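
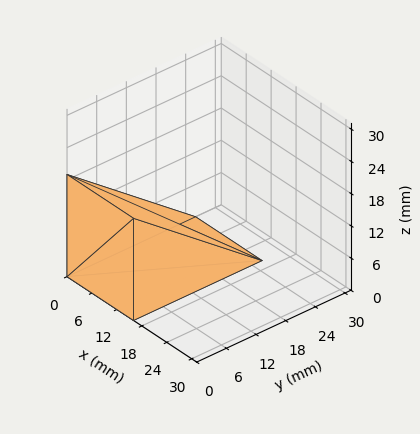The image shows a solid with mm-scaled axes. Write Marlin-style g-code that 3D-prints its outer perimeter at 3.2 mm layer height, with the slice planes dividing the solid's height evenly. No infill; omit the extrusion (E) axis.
Reading the render: the shape is a wedge (ramp): 16 × 26 mm base, rising to 19 mm along the y=0 edge and sloping linearly to z=0 at y=26 (dimensions read to the nearest mm from the axis ticks). For the g-code, the solid's height is divided into equal slices at the stated Δz and each level perimeter traced with G1 moves after a G0 lift.

; perimeter-only toolpath
G21 ; units = mm
G90 ; absolute positioning
G28 ; home
; layer 1
G0 Z3.2
G0 X0.0 Y0.0
G1 X16.0 Y0.0
G1 X16.0 Y21.7
G1 X0.0 Y21.7
G1 X0.0 Y0.0
; layer 2
G0 Z6.3
G0 X0.0 Y0.0
G1 X16.0 Y0.0
G1 X16.0 Y17.3
G1 X0.0 Y17.3
G1 X0.0 Y0.0
; layer 3
G0 Z9.5
G0 X0.0 Y0.0
G1 X16.0 Y0.0
G1 X16.0 Y13.0
G1 X0.0 Y13.0
G1 X0.0 Y0.0
; layer 4
G0 Z12.7
G0 X0.0 Y0.0
G1 X16.0 Y0.0
G1 X16.0 Y8.7
G1 X0.0 Y8.7
G1 X0.0 Y0.0
; layer 5
G0 Z15.8
G0 X0.0 Y0.0
G1 X16.0 Y0.0
G1 X16.0 Y4.3
G1 X0.0 Y4.3
G1 X0.0 Y0.0
M2 ; end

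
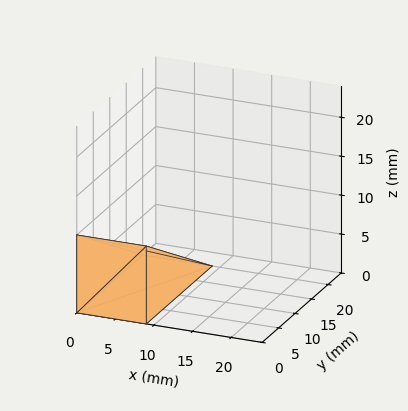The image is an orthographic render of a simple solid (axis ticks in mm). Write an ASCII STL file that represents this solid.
Reading the render: the shape is a wedge (ramp): 9 × 20 mm base, rising to 10 mm along the y=0 edge and sloping linearly to z=0 at y=20 (dimensions read to the nearest mm from the axis ticks). For the STL, each face is triangulated and given an outward normal.

solid part
  facet normal 0.0000 0.0000 -1.0000
    outer loop
      vertex 9.000 20.000 0.000
      vertex 9.000 0.000 0.000
      vertex 0.000 0.000 0.000
    endloop
  endfacet
  facet normal 0.0000 0.0000 -1.0000
    outer loop
      vertex 0.000 20.000 0.000
      vertex 9.000 20.000 0.000
      vertex 0.000 0.000 0.000
    endloop
  endfacet
  facet normal 0.0000 -1.0000 0.0000
    outer loop
      vertex 0.000 0.000 0.000
      vertex 9.000 0.000 0.000
      vertex 9.000 0.000 10.000
    endloop
  endfacet
  facet normal 0.0000 -1.0000 0.0000
    outer loop
      vertex 0.000 0.000 0.000
      vertex 9.000 0.000 10.000
      vertex 0.000 0.000 10.000
    endloop
  endfacet
  facet normal 0.0000 0.4472 0.8944
    outer loop
      vertex 0.000 0.000 10.000
      vertex 9.000 0.000 10.000
      vertex 9.000 20.000 0.000
    endloop
  endfacet
  facet normal 0.0000 0.4472 0.8944
    outer loop
      vertex 0.000 0.000 10.000
      vertex 9.000 20.000 0.000
      vertex 0.000 20.000 0.000
    endloop
  endfacet
  facet normal -1.0000 0.0000 0.0000
    outer loop
      vertex 0.000 0.000 10.000
      vertex 0.000 20.000 0.000
      vertex 0.000 0.000 0.000
    endloop
  endfacet
  facet normal 1.0000 0.0000 0.0000
    outer loop
      vertex 9.000 0.000 0.000
      vertex 9.000 20.000 0.000
      vertex 9.000 0.000 10.000
    endloop
  endfacet
endsolid part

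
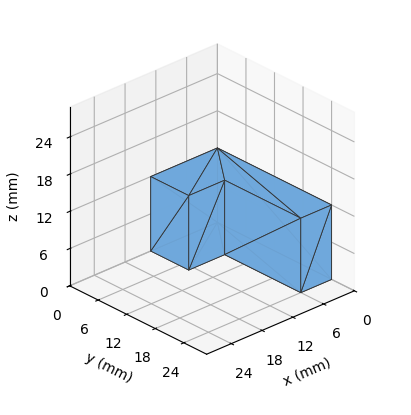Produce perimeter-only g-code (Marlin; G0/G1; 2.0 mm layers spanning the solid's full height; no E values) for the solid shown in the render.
Reading the render: the shape is an L-shaped prism: outer 13 × 24 mm, arm thicknesses ≈ 8 mm (horizontal) and 6 mm (vertical), extruded 12 mm in z (dimensions read to the nearest mm from the axis ticks). For the g-code, the solid's height is divided into equal slices at the stated Δz and each level perimeter traced with G1 moves after a G0 lift.

; perimeter-only toolpath
G21 ; units = mm
G90 ; absolute positioning
G28 ; home
; layer 1
G0 Z2.0
G0 X0.0 Y0.0
G1 X13.0 Y0.0
G1 X13.0 Y8.0
G1 X6.0 Y8.0
G1 X6.0 Y24.0
G1 X0.0 Y24.0
G1 X0.0 Y0.0
; layer 2
G0 Z4.0
G0 X0.0 Y0.0
G1 X13.0 Y0.0
G1 X13.0 Y8.0
G1 X6.0 Y8.0
G1 X6.0 Y24.0
G1 X0.0 Y24.0
G1 X0.0 Y0.0
; layer 3
G0 Z6.0
G0 X0.0 Y0.0
G1 X13.0 Y0.0
G1 X13.0 Y8.0
G1 X6.0 Y8.0
G1 X6.0 Y24.0
G1 X0.0 Y24.0
G1 X0.0 Y0.0
; layer 4
G0 Z8.0
G0 X0.0 Y0.0
G1 X13.0 Y0.0
G1 X13.0 Y8.0
G1 X6.0 Y8.0
G1 X6.0 Y24.0
G1 X0.0 Y24.0
G1 X0.0 Y0.0
; layer 5
G0 Z10.0
G0 X0.0 Y0.0
G1 X13.0 Y0.0
G1 X13.0 Y8.0
G1 X6.0 Y8.0
G1 X6.0 Y24.0
G1 X0.0 Y24.0
G1 X0.0 Y0.0
; layer 6
G0 Z12.0
G0 X0.0 Y0.0
G1 X13.0 Y0.0
G1 X13.0 Y8.0
G1 X6.0 Y8.0
G1 X6.0 Y24.0
G1 X0.0 Y24.0
G1 X0.0 Y0.0
M2 ; end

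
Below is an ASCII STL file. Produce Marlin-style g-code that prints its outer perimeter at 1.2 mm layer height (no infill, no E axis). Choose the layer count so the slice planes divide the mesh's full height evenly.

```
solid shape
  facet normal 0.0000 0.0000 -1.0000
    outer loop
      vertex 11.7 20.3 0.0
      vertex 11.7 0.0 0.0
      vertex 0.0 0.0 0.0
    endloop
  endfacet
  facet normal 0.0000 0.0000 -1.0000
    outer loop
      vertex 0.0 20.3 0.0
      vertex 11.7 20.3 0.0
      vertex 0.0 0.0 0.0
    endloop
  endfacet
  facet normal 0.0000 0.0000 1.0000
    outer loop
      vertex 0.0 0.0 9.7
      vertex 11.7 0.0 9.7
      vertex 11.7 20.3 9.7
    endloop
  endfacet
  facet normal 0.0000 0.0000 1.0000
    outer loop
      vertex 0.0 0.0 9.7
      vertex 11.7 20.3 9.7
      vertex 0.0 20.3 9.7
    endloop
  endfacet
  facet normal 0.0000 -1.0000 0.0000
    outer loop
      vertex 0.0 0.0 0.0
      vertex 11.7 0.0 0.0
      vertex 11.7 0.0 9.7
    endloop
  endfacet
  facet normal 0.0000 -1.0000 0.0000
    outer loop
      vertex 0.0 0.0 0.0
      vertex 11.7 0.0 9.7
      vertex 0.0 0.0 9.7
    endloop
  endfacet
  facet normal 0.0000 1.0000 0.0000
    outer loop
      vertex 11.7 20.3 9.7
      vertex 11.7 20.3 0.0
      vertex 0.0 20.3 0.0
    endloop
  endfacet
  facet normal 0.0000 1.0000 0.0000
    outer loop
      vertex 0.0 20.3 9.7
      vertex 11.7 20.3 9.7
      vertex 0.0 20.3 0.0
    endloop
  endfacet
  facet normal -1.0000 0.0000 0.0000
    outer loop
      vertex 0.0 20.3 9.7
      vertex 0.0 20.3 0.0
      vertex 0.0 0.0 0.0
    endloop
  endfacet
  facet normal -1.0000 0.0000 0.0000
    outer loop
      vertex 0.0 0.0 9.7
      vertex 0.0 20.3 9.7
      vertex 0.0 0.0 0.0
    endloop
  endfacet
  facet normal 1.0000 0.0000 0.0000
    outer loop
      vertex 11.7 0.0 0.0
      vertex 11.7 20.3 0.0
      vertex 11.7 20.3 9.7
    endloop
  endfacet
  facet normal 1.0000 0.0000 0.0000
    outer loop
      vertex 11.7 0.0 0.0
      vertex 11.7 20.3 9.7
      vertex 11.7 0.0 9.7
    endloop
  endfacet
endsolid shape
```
; perimeter-only toolpath
G21 ; units = mm
G90 ; absolute positioning
G28 ; home
; layer 1
G0 Z1.2
G0 X0.0 Y0.0
G1 X11.7 Y0.0
G1 X11.7 Y20.3
G1 X0.0 Y20.3
G1 X0.0 Y0.0
; layer 2
G0 Z2.4
G0 X0.0 Y0.0
G1 X11.7 Y0.0
G1 X11.7 Y20.3
G1 X0.0 Y20.3
G1 X0.0 Y0.0
; layer 3
G0 Z3.6
G0 X0.0 Y0.0
G1 X11.7 Y0.0
G1 X11.7 Y20.3
G1 X0.0 Y20.3
G1 X0.0 Y0.0
; layer 4
G0 Z4.8
G0 X0.0 Y0.0
G1 X11.7 Y0.0
G1 X11.7 Y20.3
G1 X0.0 Y20.3
G1 X0.0 Y0.0
; layer 5
G0 Z6.1
G0 X0.0 Y0.0
G1 X11.7 Y0.0
G1 X11.7 Y20.3
G1 X0.0 Y20.3
G1 X0.0 Y0.0
; layer 6
G0 Z7.3
G0 X0.0 Y0.0
G1 X11.7 Y0.0
G1 X11.7 Y20.3
G1 X0.0 Y20.3
G1 X0.0 Y0.0
; layer 7
G0 Z8.5
G0 X0.0 Y0.0
G1 X11.7 Y0.0
G1 X11.7 Y20.3
G1 X0.0 Y20.3
G1 X0.0 Y0.0
; layer 8
G0 Z9.7
G0 X0.0 Y0.0
G1 X11.7 Y0.0
G1 X11.7 Y20.3
G1 X0.0 Y20.3
G1 X0.0 Y0.0
M2 ; end

The solid is a rectangular box, roughly 11.7 × 20.3 mm footprint and 9.7 mm tall. Slicing at Δz = 1.2 mm — 8 equal slices spanning the solid's height, so layer i sits at z = i·h/8 — gives 8 non-empty perimeters. Each is a 4-segment closed polygon; G0 lifts to the layer z and rapids to the start vertex, then G1 traces the edges.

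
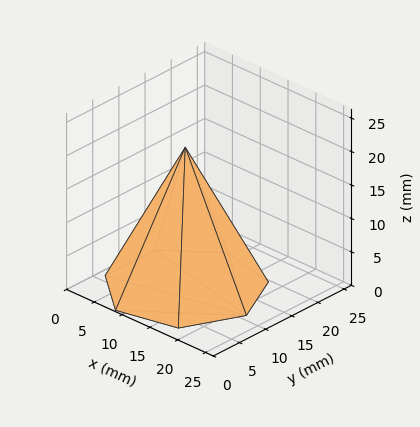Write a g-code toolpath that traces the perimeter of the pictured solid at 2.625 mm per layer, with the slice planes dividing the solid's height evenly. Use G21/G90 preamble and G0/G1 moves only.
Reading the render: the shape is a regular 7-sided pyramid, base circumscribed radius ≈ 11 mm, apex at z ≈ 21 mm (dimensions read to the nearest mm from the axis ticks). For the g-code, the solid's height is divided into equal slices at the stated Δz and each level perimeter traced with G1 moves after a G0 lift.

; perimeter-only toolpath
G21 ; units = mm
G90 ; absolute positioning
G28 ; home
; layer 1
G0 Z2.625
G0 X20.625 Y11.000
G1 X17.001 Y18.525
G1 X8.858 Y20.384
G1 X2.328 Y15.176
G1 X2.328 Y6.824
G1 X8.858 Y1.617
G1 X17.001 Y3.475
G1 X20.625 Y11.000
; layer 2
G0 Z5.250
G0 X19.250 Y11.000
G1 X16.143 Y17.450
G1 X9.164 Y19.043
G1 X3.567 Y14.580
G1 X3.567 Y7.420
G1 X9.164 Y2.957
G1 X16.143 Y4.550
G1 X19.250 Y11.000
; layer 3
G0 Z7.875
G0 X17.875 Y11.000
G1 X15.286 Y16.375
G1 X9.470 Y17.703
G1 X4.806 Y13.983
G1 X4.806 Y8.017
G1 X9.470 Y4.298
G1 X15.286 Y5.625
G1 X17.875 Y11.000
; layer 4
G0 Z10.500
G0 X16.500 Y11.000
G1 X14.429 Y15.300
G1 X9.776 Y16.362
G1 X6.045 Y13.386
G1 X6.045 Y8.614
G1 X9.776 Y5.638
G1 X14.429 Y6.700
G1 X16.500 Y11.000
; layer 5
G0 Z13.125
G0 X15.125 Y11.000
G1 X13.572 Y14.225
G1 X10.082 Y15.021
G1 X7.283 Y12.790
G1 X7.283 Y9.210
G1 X10.082 Y6.979
G1 X13.572 Y7.775
G1 X15.125 Y11.000
; layer 6
G0 Z15.750
G0 X13.750 Y11.000
G1 X12.715 Y13.150
G1 X10.388 Y13.681
G1 X8.522 Y12.193
G1 X8.522 Y9.807
G1 X10.388 Y8.319
G1 X12.715 Y8.850
G1 X13.750 Y11.000
; layer 7
G0 Z18.375
G0 X12.375 Y11.000
G1 X11.857 Y12.075
G1 X10.694 Y12.341
G1 X9.761 Y11.597
G1 X9.761 Y10.403
G1 X10.694 Y9.659
G1 X11.857 Y9.925
G1 X12.375 Y11.000
M2 ; end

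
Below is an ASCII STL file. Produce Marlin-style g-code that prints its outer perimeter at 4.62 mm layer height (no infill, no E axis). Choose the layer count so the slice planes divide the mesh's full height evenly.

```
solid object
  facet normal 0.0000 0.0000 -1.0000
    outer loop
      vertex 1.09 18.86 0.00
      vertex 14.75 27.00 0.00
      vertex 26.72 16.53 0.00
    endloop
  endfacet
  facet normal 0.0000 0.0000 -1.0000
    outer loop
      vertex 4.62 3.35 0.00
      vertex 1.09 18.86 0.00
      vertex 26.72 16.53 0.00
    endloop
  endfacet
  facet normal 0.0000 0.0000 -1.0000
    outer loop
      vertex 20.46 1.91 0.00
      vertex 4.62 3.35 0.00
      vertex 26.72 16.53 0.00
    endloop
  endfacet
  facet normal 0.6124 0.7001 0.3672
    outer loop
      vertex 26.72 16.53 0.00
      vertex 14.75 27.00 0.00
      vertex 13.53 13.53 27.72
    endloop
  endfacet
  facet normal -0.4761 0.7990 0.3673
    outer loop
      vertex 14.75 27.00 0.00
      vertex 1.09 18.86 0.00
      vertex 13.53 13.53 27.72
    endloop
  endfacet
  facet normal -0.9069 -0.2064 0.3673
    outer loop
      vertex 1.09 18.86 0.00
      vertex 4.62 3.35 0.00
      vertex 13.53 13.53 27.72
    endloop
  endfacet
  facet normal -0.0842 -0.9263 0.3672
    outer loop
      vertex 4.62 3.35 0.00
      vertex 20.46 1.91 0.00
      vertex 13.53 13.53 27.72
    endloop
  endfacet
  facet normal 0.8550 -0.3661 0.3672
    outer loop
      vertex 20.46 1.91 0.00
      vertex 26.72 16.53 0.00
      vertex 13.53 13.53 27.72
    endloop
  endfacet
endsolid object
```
; perimeter-only toolpath
G21 ; units = mm
G90 ; absolute positioning
G28 ; home
; layer 1
G0 Z4.62
G0 X24.52 Y16.03
G1 X14.55 Y24.75
G1 X3.16 Y17.97
G1 X6.11 Y5.05
G1 X19.30 Y3.85
G1 X24.52 Y16.03
; layer 2
G0 Z9.24
G0 X22.32 Y15.53
G1 X14.34 Y22.51
G1 X5.24 Y17.08
G1 X7.59 Y6.74
G1 X18.15 Y5.78
G1 X22.32 Y15.53
; layer 3
G0 Z13.86
G0 X20.12 Y15.03
G1 X14.14 Y20.27
G1 X7.31 Y16.20
G1 X9.07 Y8.44
G1 X17.00 Y7.72
G1 X20.12 Y15.03
; layer 4
G0 Z18.48
G0 X17.93 Y14.53
G1 X13.94 Y18.02
G1 X9.38 Y15.31
G1 X10.56 Y10.14
G1 X15.84 Y9.66
G1 X17.93 Y14.53
; layer 5
G0 Z23.10
G0 X15.73 Y14.03
G1 X13.73 Y15.77
G1 X11.46 Y14.42
G1 X12.04 Y11.83
G1 X14.68 Y11.59
G1 X15.73 Y14.03
M2 ; end

The solid is a regular 5-sided pyramid, base circumscribed radius ≈ 13.5 mm, apex at z ≈ 27.7 mm. Slicing at Δz = 4.62 mm — 6 equal slices spanning the solid's height, so layer i sits at z = i·h/6 — gives 5 non-empty perimeters. Each is a 5-segment closed polygon; G0 lifts to the layer z and rapids to the start vertex, then G1 traces the edges. The cross-section shrinks linearly with z (the slice at the apex is degenerate and omitted).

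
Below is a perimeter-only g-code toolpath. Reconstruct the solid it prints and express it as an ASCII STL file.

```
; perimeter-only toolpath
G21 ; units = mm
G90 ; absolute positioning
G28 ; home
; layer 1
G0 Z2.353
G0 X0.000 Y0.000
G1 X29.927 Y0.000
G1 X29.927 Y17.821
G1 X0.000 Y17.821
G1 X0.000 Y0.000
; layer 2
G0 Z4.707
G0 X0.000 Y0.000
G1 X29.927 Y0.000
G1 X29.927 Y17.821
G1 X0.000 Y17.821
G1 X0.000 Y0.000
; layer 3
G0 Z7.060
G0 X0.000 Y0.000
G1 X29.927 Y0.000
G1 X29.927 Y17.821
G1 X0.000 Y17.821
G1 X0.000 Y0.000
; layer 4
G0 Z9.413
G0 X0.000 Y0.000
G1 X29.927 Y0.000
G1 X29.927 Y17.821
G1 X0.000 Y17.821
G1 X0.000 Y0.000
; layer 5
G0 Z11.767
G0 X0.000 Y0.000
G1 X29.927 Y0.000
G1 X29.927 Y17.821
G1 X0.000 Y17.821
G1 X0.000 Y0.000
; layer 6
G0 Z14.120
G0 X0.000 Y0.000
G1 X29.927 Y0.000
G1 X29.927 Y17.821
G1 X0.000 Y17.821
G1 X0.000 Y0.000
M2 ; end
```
solid part
  facet normal 0.0000 0.0000 -1.0000
    outer loop
      vertex 29.927 17.821 0.000
      vertex 29.927 0.000 0.000
      vertex 0.000 0.000 0.000
    endloop
  endfacet
  facet normal 0.0000 0.0000 -1.0000
    outer loop
      vertex 0.000 17.821 0.000
      vertex 29.927 17.821 0.000
      vertex 0.000 0.000 0.000
    endloop
  endfacet
  facet normal 0.0000 0.0000 1.0000
    outer loop
      vertex 0.000 0.000 14.120
      vertex 29.927 0.000 14.120
      vertex 29.927 17.821 14.120
    endloop
  endfacet
  facet normal 0.0000 0.0000 1.0000
    outer loop
      vertex 0.000 0.000 14.120
      vertex 29.927 17.821 14.120
      vertex 0.000 17.821 14.120
    endloop
  endfacet
  facet normal 0.0000 -1.0000 0.0000
    outer loop
      vertex 0.000 0.000 0.000
      vertex 29.927 0.000 0.000
      vertex 29.927 0.000 14.120
    endloop
  endfacet
  facet normal 0.0000 -1.0000 0.0000
    outer loop
      vertex 0.000 0.000 0.000
      vertex 29.927 0.000 14.120
      vertex 0.000 0.000 14.120
    endloop
  endfacet
  facet normal 0.0000 1.0000 0.0000
    outer loop
      vertex 29.927 17.821 14.120
      vertex 29.927 17.821 0.000
      vertex 0.000 17.821 0.000
    endloop
  endfacet
  facet normal 0.0000 1.0000 0.0000
    outer loop
      vertex 0.000 17.821 14.120
      vertex 29.927 17.821 14.120
      vertex 0.000 17.821 0.000
    endloop
  endfacet
  facet normal -1.0000 0.0000 0.0000
    outer loop
      vertex 0.000 17.821 14.120
      vertex 0.000 17.821 0.000
      vertex 0.000 0.000 0.000
    endloop
  endfacet
  facet normal -1.0000 0.0000 0.0000
    outer loop
      vertex 0.000 0.000 14.120
      vertex 0.000 17.821 14.120
      vertex 0.000 0.000 0.000
    endloop
  endfacet
  facet normal 1.0000 0.0000 0.0000
    outer loop
      vertex 29.927 0.000 0.000
      vertex 29.927 17.821 0.000
      vertex 29.927 17.821 14.120
    endloop
  endfacet
  facet normal 1.0000 0.0000 0.0000
    outer loop
      vertex 29.927 0.000 0.000
      vertex 29.927 17.821 14.120
      vertex 29.927 0.000 14.120
    endloop
  endfacet
endsolid part

The G0 Z moves step by Δz≈2.353 mm. Every layer's G1 loop is the same polygon, so the solid is a straight extrusion of it from z=0 to z≈14.1. Closing with flat bottom and top caps and triangulating gives 12 facets — a rectangular box, roughly 29.9 × 17.8 mm footprint and 14.1 mm tall.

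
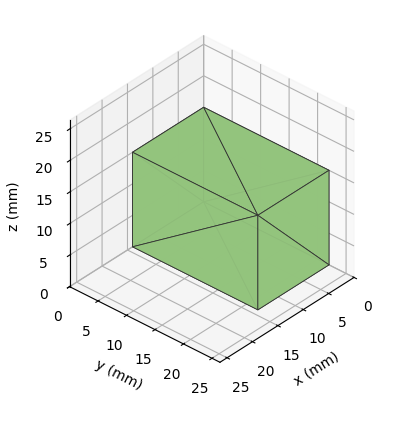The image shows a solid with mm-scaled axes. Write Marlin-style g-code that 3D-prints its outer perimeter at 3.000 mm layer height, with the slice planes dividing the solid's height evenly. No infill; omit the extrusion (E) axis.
Reading the render: the shape is a rectangular box, roughly 14 × 22 mm footprint and 15 mm tall (dimensions read to the nearest mm from the axis ticks). For the g-code, the solid's height is divided into equal slices at the stated Δz and each level perimeter traced with G1 moves after a G0 lift.

; perimeter-only toolpath
G21 ; units = mm
G90 ; absolute positioning
G28 ; home
; layer 1
G0 Z3.000
G0 X0.000 Y0.000
G1 X14.000 Y0.000
G1 X14.000 Y22.000
G1 X0.000 Y22.000
G1 X0.000 Y0.000
; layer 2
G0 Z6.000
G0 X0.000 Y0.000
G1 X14.000 Y0.000
G1 X14.000 Y22.000
G1 X0.000 Y22.000
G1 X0.000 Y0.000
; layer 3
G0 Z9.000
G0 X0.000 Y0.000
G1 X14.000 Y0.000
G1 X14.000 Y22.000
G1 X0.000 Y22.000
G1 X0.000 Y0.000
; layer 4
G0 Z12.000
G0 X0.000 Y0.000
G1 X14.000 Y0.000
G1 X14.000 Y22.000
G1 X0.000 Y22.000
G1 X0.000 Y0.000
; layer 5
G0 Z15.000
G0 X0.000 Y0.000
G1 X14.000 Y0.000
G1 X14.000 Y22.000
G1 X0.000 Y22.000
G1 X0.000 Y0.000
M2 ; end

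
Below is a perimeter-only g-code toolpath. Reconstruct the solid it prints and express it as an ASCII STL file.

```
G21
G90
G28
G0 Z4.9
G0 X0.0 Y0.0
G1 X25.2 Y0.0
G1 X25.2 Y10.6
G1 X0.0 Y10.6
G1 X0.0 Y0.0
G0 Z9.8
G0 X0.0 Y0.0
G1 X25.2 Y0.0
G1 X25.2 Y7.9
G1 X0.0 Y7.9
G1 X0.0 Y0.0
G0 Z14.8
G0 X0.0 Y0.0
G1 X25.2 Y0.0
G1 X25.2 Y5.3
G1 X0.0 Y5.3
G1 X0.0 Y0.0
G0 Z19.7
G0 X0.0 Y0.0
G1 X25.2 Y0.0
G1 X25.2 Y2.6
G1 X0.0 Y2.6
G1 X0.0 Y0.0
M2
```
solid part
  facet normal 0.0000 0.0000 -1.0000
    outer loop
      vertex 25.2 13.2 0.0
      vertex 25.2 0.0 0.0
      vertex 0.0 0.0 0.0
    endloop
  endfacet
  facet normal 0.0000 0.0000 -1.0000
    outer loop
      vertex 0.0 13.2 0.0
      vertex 25.2 13.2 0.0
      vertex 0.0 0.0 0.0
    endloop
  endfacet
  facet normal 0.0000 -1.0000 0.0000
    outer loop
      vertex 0.0 0.0 0.0
      vertex 25.2 0.0 0.0
      vertex 25.2 0.0 24.6
    endloop
  endfacet
  facet normal 0.0000 -1.0000 0.0000
    outer loop
      vertex 0.0 0.0 0.0
      vertex 25.2 0.0 24.6
      vertex 0.0 0.0 24.6
    endloop
  endfacet
  facet normal 0.0000 0.8812 0.4728
    outer loop
      vertex 0.0 0.0 24.6
      vertex 25.2 0.0 24.6
      vertex 25.2 13.2 0.0
    endloop
  endfacet
  facet normal 0.0000 0.8812 0.4728
    outer loop
      vertex 0.0 0.0 24.6
      vertex 25.2 13.2 0.0
      vertex 0.0 13.2 0.0
    endloop
  endfacet
  facet normal -1.0000 0.0000 0.0000
    outer loop
      vertex 0.0 0.0 24.6
      vertex 0.0 13.2 0.0
      vertex 0.0 0.0 0.0
    endloop
  endfacet
  facet normal 1.0000 0.0000 0.0000
    outer loop
      vertex 25.2 0.0 0.0
      vertex 25.2 13.2 0.0
      vertex 25.2 0.0 24.6
    endloop
  endfacet
endsolid part

The G0 Z moves step by Δz≈4.9 mm. The G1 loops shrink linearly with z, so the solid tapers from its base footprint up to z≈24.6. Closing with a flat bottom cap and the tapered top and triangulating gives 8 facets — a wedge (ramp): 25.2 × 13.2 mm base, rising to 24.6 mm along the y=0 edge and sloping linearly to z=0 at y=13.2.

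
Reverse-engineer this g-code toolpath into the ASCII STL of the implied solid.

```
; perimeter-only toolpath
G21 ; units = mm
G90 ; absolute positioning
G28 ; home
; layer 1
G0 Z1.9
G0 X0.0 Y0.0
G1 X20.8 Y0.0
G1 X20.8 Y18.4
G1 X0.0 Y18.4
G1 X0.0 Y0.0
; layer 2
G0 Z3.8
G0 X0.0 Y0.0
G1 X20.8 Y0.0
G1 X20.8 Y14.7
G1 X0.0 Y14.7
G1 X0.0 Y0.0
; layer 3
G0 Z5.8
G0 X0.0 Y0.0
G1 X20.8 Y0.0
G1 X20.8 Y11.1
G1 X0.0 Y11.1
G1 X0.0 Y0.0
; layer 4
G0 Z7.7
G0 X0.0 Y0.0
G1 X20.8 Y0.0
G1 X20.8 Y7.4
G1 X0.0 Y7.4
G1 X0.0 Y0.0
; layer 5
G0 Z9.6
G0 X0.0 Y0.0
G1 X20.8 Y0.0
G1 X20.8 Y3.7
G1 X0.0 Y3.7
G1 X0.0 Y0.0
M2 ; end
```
solid part
  facet normal 0.0000 0.0000 -1.0000
    outer loop
      vertex 20.8 22.1 0.0
      vertex 20.8 0.0 0.0
      vertex 0.0 0.0 0.0
    endloop
  endfacet
  facet normal 0.0000 0.0000 -1.0000
    outer loop
      vertex 0.0 22.1 0.0
      vertex 20.8 22.1 0.0
      vertex 0.0 0.0 0.0
    endloop
  endfacet
  facet normal 0.0000 -1.0000 0.0000
    outer loop
      vertex 0.0 0.0 0.0
      vertex 20.8 0.0 0.0
      vertex 20.8 0.0 11.5
    endloop
  endfacet
  facet normal 0.0000 -1.0000 0.0000
    outer loop
      vertex 0.0 0.0 0.0
      vertex 20.8 0.0 11.5
      vertex 0.0 0.0 11.5
    endloop
  endfacet
  facet normal 0.0000 0.4616 0.8871
    outer loop
      vertex 0.0 0.0 11.5
      vertex 20.8 0.0 11.5
      vertex 20.8 22.1 0.0
    endloop
  endfacet
  facet normal 0.0000 0.4616 0.8871
    outer loop
      vertex 0.0 0.0 11.5
      vertex 20.8 22.1 0.0
      vertex 0.0 22.1 0.0
    endloop
  endfacet
  facet normal -1.0000 0.0000 0.0000
    outer loop
      vertex 0.0 0.0 11.5
      vertex 0.0 22.1 0.0
      vertex 0.0 0.0 0.0
    endloop
  endfacet
  facet normal 1.0000 0.0000 0.0000
    outer loop
      vertex 20.8 0.0 0.0
      vertex 20.8 22.1 0.0
      vertex 20.8 0.0 11.5
    endloop
  endfacet
endsolid part

The G0 Z moves step by Δz≈1.9 mm. The G1 loops shrink linearly with z, so the solid tapers from its base footprint up to z≈11.5. Closing with a flat bottom cap and the tapered top and triangulating gives 8 facets — a wedge (ramp): 20.8 × 22.1 mm base, rising to 11.5 mm along the y=0 edge and sloping linearly to z=0 at y=22.1.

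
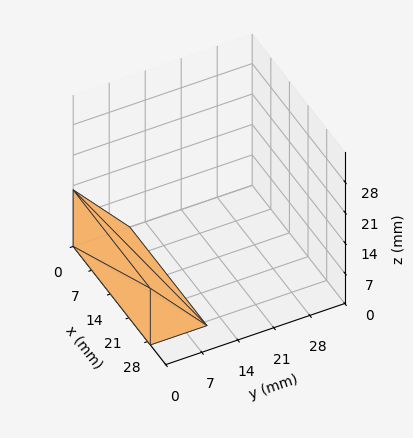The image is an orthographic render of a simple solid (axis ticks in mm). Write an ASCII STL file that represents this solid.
Reading the render: the shape is a wedge (ramp): 29 × 11 mm base, rising to 13 mm along the y=0 edge and sloping linearly to z=0 at y=11 (dimensions read to the nearest mm from the axis ticks). For the STL, each face is triangulated and given an outward normal.

solid part
  facet normal 0.0000 0.0000 -1.0000
    outer loop
      vertex 29.00 11.00 0.00
      vertex 29.00 0.00 0.00
      vertex 0.00 0.00 0.00
    endloop
  endfacet
  facet normal 0.0000 0.0000 -1.0000
    outer loop
      vertex 0.00 11.00 0.00
      vertex 29.00 11.00 0.00
      vertex 0.00 0.00 0.00
    endloop
  endfacet
  facet normal 0.0000 -1.0000 0.0000
    outer loop
      vertex 0.00 0.00 0.00
      vertex 29.00 0.00 0.00
      vertex 29.00 0.00 13.00
    endloop
  endfacet
  facet normal 0.0000 -1.0000 0.0000
    outer loop
      vertex 0.00 0.00 0.00
      vertex 29.00 0.00 13.00
      vertex 0.00 0.00 13.00
    endloop
  endfacet
  facet normal 0.0000 0.7634 0.6459
    outer loop
      vertex 0.00 0.00 13.00
      vertex 29.00 0.00 13.00
      vertex 29.00 11.00 0.00
    endloop
  endfacet
  facet normal 0.0000 0.7634 0.6459
    outer loop
      vertex 0.00 0.00 13.00
      vertex 29.00 11.00 0.00
      vertex 0.00 11.00 0.00
    endloop
  endfacet
  facet normal -1.0000 0.0000 0.0000
    outer loop
      vertex 0.00 0.00 13.00
      vertex 0.00 11.00 0.00
      vertex 0.00 0.00 0.00
    endloop
  endfacet
  facet normal 1.0000 0.0000 0.0000
    outer loop
      vertex 29.00 0.00 0.00
      vertex 29.00 11.00 0.00
      vertex 29.00 0.00 13.00
    endloop
  endfacet
endsolid part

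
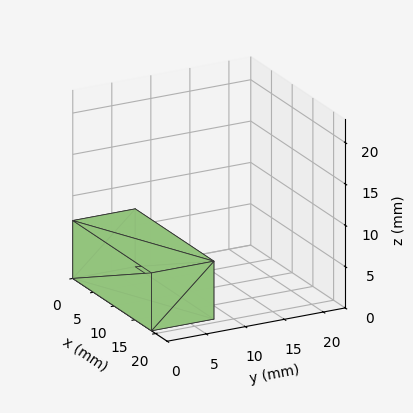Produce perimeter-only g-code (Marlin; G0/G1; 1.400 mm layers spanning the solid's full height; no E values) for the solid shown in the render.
Reading the render: the shape is a rectangular box, roughly 19 × 8 mm footprint and 7 mm tall (dimensions read to the nearest mm from the axis ticks). For the g-code, the solid's height is divided into equal slices at the stated Δz and each level perimeter traced with G1 moves after a G0 lift.

; perimeter-only toolpath
G21 ; units = mm
G90 ; absolute positioning
G28 ; home
; layer 1
G0 Z1.400
G0 X0.000 Y0.000
G1 X19.000 Y0.000
G1 X19.000 Y8.000
G1 X0.000 Y8.000
G1 X0.000 Y0.000
; layer 2
G0 Z2.800
G0 X0.000 Y0.000
G1 X19.000 Y0.000
G1 X19.000 Y8.000
G1 X0.000 Y8.000
G1 X0.000 Y0.000
; layer 3
G0 Z4.200
G0 X0.000 Y0.000
G1 X19.000 Y0.000
G1 X19.000 Y8.000
G1 X0.000 Y8.000
G1 X0.000 Y0.000
; layer 4
G0 Z5.600
G0 X0.000 Y0.000
G1 X19.000 Y0.000
G1 X19.000 Y8.000
G1 X0.000 Y8.000
G1 X0.000 Y0.000
; layer 5
G0 Z7.000
G0 X0.000 Y0.000
G1 X19.000 Y0.000
G1 X19.000 Y8.000
G1 X0.000 Y8.000
G1 X0.000 Y0.000
M2 ; end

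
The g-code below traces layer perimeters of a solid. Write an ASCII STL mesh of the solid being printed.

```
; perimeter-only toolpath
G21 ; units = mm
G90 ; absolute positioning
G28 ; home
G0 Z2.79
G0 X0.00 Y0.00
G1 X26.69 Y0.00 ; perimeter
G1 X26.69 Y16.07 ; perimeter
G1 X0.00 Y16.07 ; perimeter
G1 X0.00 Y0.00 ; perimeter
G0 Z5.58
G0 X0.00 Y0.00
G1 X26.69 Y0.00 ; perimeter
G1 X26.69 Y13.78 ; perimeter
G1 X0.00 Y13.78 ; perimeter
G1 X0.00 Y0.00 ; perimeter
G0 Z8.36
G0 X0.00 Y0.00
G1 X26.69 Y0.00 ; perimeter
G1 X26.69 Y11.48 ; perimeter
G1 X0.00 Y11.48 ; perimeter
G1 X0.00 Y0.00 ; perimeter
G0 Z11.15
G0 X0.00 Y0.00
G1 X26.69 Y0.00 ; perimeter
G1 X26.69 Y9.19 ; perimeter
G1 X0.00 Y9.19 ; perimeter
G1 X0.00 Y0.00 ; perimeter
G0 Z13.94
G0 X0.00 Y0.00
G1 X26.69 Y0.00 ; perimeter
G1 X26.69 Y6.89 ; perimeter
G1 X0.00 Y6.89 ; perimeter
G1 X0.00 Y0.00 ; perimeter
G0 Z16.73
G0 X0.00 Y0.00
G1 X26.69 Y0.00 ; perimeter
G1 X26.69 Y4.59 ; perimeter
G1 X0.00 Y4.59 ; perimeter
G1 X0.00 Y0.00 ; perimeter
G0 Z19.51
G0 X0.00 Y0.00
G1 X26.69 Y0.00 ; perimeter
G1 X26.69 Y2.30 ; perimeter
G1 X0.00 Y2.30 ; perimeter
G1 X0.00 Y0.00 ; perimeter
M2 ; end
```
solid part
  facet normal 0.0000 0.0000 -1.0000
    outer loop
      vertex 26.69 18.37 0.00
      vertex 26.69 0.00 0.00
      vertex 0.00 0.00 0.00
    endloop
  endfacet
  facet normal 0.0000 0.0000 -1.0000
    outer loop
      vertex 0.00 18.37 0.00
      vertex 26.69 18.37 0.00
      vertex 0.00 0.00 0.00
    endloop
  endfacet
  facet normal 0.0000 -1.0000 0.0000
    outer loop
      vertex 0.00 0.00 0.00
      vertex 26.69 0.00 0.00
      vertex 26.69 0.00 22.30
    endloop
  endfacet
  facet normal 0.0000 -1.0000 0.0000
    outer loop
      vertex 0.00 0.00 0.00
      vertex 26.69 0.00 22.30
      vertex 0.00 0.00 22.30
    endloop
  endfacet
  facet normal 0.0000 0.7718 0.6358
    outer loop
      vertex 0.00 0.00 22.30
      vertex 26.69 0.00 22.30
      vertex 26.69 18.37 0.00
    endloop
  endfacet
  facet normal 0.0000 0.7718 0.6358
    outer loop
      vertex 0.00 0.00 22.30
      vertex 26.69 18.37 0.00
      vertex 0.00 18.37 0.00
    endloop
  endfacet
  facet normal -1.0000 0.0000 0.0000
    outer loop
      vertex 0.00 0.00 22.30
      vertex 0.00 18.37 0.00
      vertex 0.00 0.00 0.00
    endloop
  endfacet
  facet normal 1.0000 0.0000 0.0000
    outer loop
      vertex 26.69 0.00 0.00
      vertex 26.69 18.37 0.00
      vertex 26.69 0.00 22.30
    endloop
  endfacet
endsolid part

The G0 Z moves step by Δz≈2.79 mm. The G1 loops shrink linearly with z, so the solid tapers from its base footprint up to z≈22.3. Closing with a flat bottom cap and the tapered top and triangulating gives 8 facets — a wedge (ramp): 26.7 × 18.4 mm base, rising to 22.3 mm along the y=0 edge and sloping linearly to z=0 at y=18.4.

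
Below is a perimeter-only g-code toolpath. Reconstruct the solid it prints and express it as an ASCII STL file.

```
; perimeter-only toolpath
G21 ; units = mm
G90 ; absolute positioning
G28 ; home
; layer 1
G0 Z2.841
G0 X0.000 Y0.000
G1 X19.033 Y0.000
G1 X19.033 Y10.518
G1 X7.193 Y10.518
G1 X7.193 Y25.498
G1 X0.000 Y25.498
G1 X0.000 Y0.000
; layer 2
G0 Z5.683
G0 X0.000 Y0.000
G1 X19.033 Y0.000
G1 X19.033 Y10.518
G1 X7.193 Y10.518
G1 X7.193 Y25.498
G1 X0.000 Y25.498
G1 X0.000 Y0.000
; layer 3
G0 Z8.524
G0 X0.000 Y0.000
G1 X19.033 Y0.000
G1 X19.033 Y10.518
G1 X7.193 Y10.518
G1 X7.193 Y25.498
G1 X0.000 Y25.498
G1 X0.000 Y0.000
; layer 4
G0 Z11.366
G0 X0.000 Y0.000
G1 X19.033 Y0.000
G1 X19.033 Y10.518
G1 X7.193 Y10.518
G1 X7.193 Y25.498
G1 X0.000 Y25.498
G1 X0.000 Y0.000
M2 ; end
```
solid part
  facet normal 0.0000 0.0000 -1.0000
    outer loop
      vertex 19.033 10.518 0.000
      vertex 19.033 0.000 0.000
      vertex 0.000 0.000 0.000
    endloop
  endfacet
  facet normal 0.0000 0.0000 -1.0000
    outer loop
      vertex 7.193 10.518 0.000
      vertex 19.033 10.518 0.000
      vertex 0.000 0.000 0.000
    endloop
  endfacet
  facet normal 0.0000 0.0000 -1.0000
    outer loop
      vertex 7.193 25.498 0.000
      vertex 7.193 10.518 0.000
      vertex 0.000 0.000 0.000
    endloop
  endfacet
  facet normal 0.0000 0.0000 -1.0000
    outer loop
      vertex 0.000 25.498 0.000
      vertex 7.193 25.498 0.000
      vertex 0.000 0.000 0.000
    endloop
  endfacet
  facet normal 0.0000 0.0000 1.0000
    outer loop
      vertex 0.000 0.000 11.366
      vertex 19.033 0.000 11.366
      vertex 19.033 10.518 11.366
    endloop
  endfacet
  facet normal 0.0000 0.0000 1.0000
    outer loop
      vertex 0.000 0.000 11.366
      vertex 19.033 10.518 11.366
      vertex 7.193 10.518 11.366
    endloop
  endfacet
  facet normal 0.0000 0.0000 1.0000
    outer loop
      vertex 0.000 0.000 11.366
      vertex 7.193 10.518 11.366
      vertex 7.193 25.498 11.366
    endloop
  endfacet
  facet normal 0.0000 0.0000 1.0000
    outer loop
      vertex 0.000 0.000 11.366
      vertex 7.193 25.498 11.366
      vertex 0.000 25.498 11.366
    endloop
  endfacet
  facet normal 0.0000 -1.0000 0.0000
    outer loop
      vertex 0.000 0.000 0.000
      vertex 19.033 0.000 0.000
      vertex 19.033 0.000 11.366
    endloop
  endfacet
  facet normal 0.0000 -1.0000 0.0000
    outer loop
      vertex 0.000 0.000 0.000
      vertex 19.033 0.000 11.366
      vertex 0.000 0.000 11.366
    endloop
  endfacet
  facet normal 1.0000 0.0000 0.0000
    outer loop
      vertex 19.033 0.000 0.000
      vertex 19.033 10.518 0.000
      vertex 19.033 10.518 11.366
    endloop
  endfacet
  facet normal 1.0000 0.0000 0.0000
    outer loop
      vertex 19.033 0.000 0.000
      vertex 19.033 10.518 11.366
      vertex 19.033 0.000 11.366
    endloop
  endfacet
  facet normal 0.0000 1.0000 0.0000
    outer loop
      vertex 19.033 10.518 0.000
      vertex 7.193 10.518 0.000
      vertex 7.193 10.518 11.366
    endloop
  endfacet
  facet normal 0.0000 1.0000 0.0000
    outer loop
      vertex 19.033 10.518 0.000
      vertex 7.193 10.518 11.366
      vertex 19.033 10.518 11.366
    endloop
  endfacet
  facet normal 1.0000 0.0000 0.0000
    outer loop
      vertex 7.193 10.518 0.000
      vertex 7.193 25.498 0.000
      vertex 7.193 25.498 11.366
    endloop
  endfacet
  facet normal 1.0000 0.0000 0.0000
    outer loop
      vertex 7.193 10.518 0.000
      vertex 7.193 25.498 11.366
      vertex 7.193 10.518 11.366
    endloop
  endfacet
  facet normal 0.0000 1.0000 0.0000
    outer loop
      vertex 7.193 25.498 0.000
      vertex 0.000 25.498 0.000
      vertex 0.000 25.498 11.366
    endloop
  endfacet
  facet normal 0.0000 1.0000 0.0000
    outer loop
      vertex 7.193 25.498 0.000
      vertex 0.000 25.498 11.366
      vertex 7.193 25.498 11.366
    endloop
  endfacet
  facet normal -1.0000 0.0000 0.0000
    outer loop
      vertex 0.000 25.498 0.000
      vertex 0.000 0.000 0.000
      vertex 0.000 0.000 11.366
    endloop
  endfacet
  facet normal -1.0000 0.0000 0.0000
    outer loop
      vertex 0.000 25.498 0.000
      vertex 0.000 0.000 11.366
      vertex 0.000 25.498 11.366
    endloop
  endfacet
endsolid part

The G0 Z moves step by Δz≈2.841 mm. Every layer's G1 loop is the same polygon, so the solid is a straight extrusion of it from z=0 to z≈11.4. Closing with flat bottom and top caps and triangulating gives 20 facets — an L-shaped prism: outer 19 × 25.5 mm, arm thicknesses ≈ 10.5 mm (horizontal) and 7.19 mm (vertical), extruded 11.4 mm in z.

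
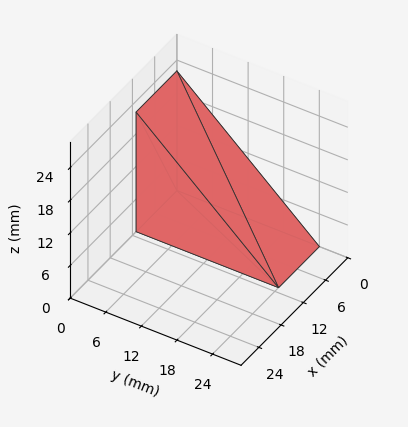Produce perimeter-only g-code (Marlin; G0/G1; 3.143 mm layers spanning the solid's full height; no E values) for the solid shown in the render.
Reading the render: the shape is a wedge (ramp): 11 × 24 mm base, rising to 22 mm along the y=0 edge and sloping linearly to z=0 at y=24 (dimensions read to the nearest mm from the axis ticks). For the g-code, the solid's height is divided into equal slices at the stated Δz and each level perimeter traced with G1 moves after a G0 lift.

; perimeter-only toolpath
G21 ; units = mm
G90 ; absolute positioning
G28 ; home
; layer 1
G0 Z3.143
G0 X0.000 Y0.000
G1 X11.000 Y0.000
G1 X11.000 Y20.571
G1 X0.000 Y20.571
G1 X0.000 Y0.000
; layer 2
G0 Z6.286
G0 X0.000 Y0.000
G1 X11.000 Y0.000
G1 X11.000 Y17.143
G1 X0.000 Y17.143
G1 X0.000 Y0.000
; layer 3
G0 Z9.429
G0 X0.000 Y0.000
G1 X11.000 Y0.000
G1 X11.000 Y13.714
G1 X0.000 Y13.714
G1 X0.000 Y0.000
; layer 4
G0 Z12.571
G0 X0.000 Y0.000
G1 X11.000 Y0.000
G1 X11.000 Y10.286
G1 X0.000 Y10.286
G1 X0.000 Y0.000
; layer 5
G0 Z15.714
G0 X0.000 Y0.000
G1 X11.000 Y0.000
G1 X11.000 Y6.857
G1 X0.000 Y6.857
G1 X0.000 Y0.000
; layer 6
G0 Z18.857
G0 X0.000 Y0.000
G1 X11.000 Y0.000
G1 X11.000 Y3.429
G1 X0.000 Y3.429
G1 X0.000 Y0.000
M2 ; end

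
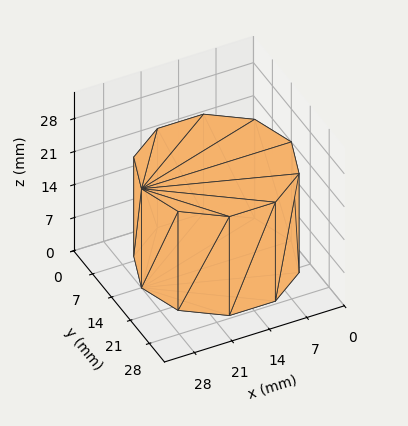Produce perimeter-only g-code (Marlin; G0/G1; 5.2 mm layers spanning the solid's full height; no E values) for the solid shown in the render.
Reading the render: the shape is a regular 10-sided prism (a cylinder approximated with 10 flat sides), circumscribed radius ≈ 14 mm, height ≈ 21 mm (dimensions read to the nearest mm from the axis ticks). For the g-code, the solid's height is divided into equal slices at the stated Δz and each level perimeter traced with G1 moves after a G0 lift.

; perimeter-only toolpath
G21 ; units = mm
G90 ; absolute positioning
G28 ; home
; layer 1
G0 Z5.2
G0 X28.0 Y14.0
G1 X25.3 Y22.2
G1 X18.3 Y27.3
G1 X9.7 Y27.3
G1 X2.7 Y22.2
G1 X0.0 Y14.0
G1 X2.7 Y5.8
G1 X9.7 Y0.7
G1 X18.3 Y0.7
G1 X25.3 Y5.8
G1 X28.0 Y14.0
; layer 2
G0 Z10.5
G0 X28.0 Y14.0
G1 X25.3 Y22.2
G1 X18.3 Y27.3
G1 X9.7 Y27.3
G1 X2.7 Y22.2
G1 X0.0 Y14.0
G1 X2.7 Y5.8
G1 X9.7 Y0.7
G1 X18.3 Y0.7
G1 X25.3 Y5.8
G1 X28.0 Y14.0
; layer 3
G0 Z15.8
G0 X28.0 Y14.0
G1 X25.3 Y22.2
G1 X18.3 Y27.3
G1 X9.7 Y27.3
G1 X2.7 Y22.2
G1 X0.0 Y14.0
G1 X2.7 Y5.8
G1 X9.7 Y0.7
G1 X18.3 Y0.7
G1 X25.3 Y5.8
G1 X28.0 Y14.0
; layer 4
G0 Z21.0
G0 X28.0 Y14.0
G1 X25.3 Y22.2
G1 X18.3 Y27.3
G1 X9.7 Y27.3
G1 X2.7 Y22.2
G1 X0.0 Y14.0
G1 X2.7 Y5.8
G1 X9.7 Y0.7
G1 X18.3 Y0.7
G1 X25.3 Y5.8
G1 X28.0 Y14.0
M2 ; end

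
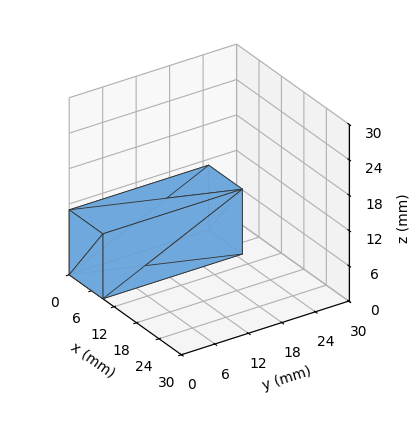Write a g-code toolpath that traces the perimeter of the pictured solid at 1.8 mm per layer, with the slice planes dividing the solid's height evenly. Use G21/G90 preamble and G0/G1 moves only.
Reading the render: the shape is a rectangular box, roughly 9 × 25 mm footprint and 11 mm tall (dimensions read to the nearest mm from the axis ticks). For the g-code, the solid's height is divided into equal slices at the stated Δz and each level perimeter traced with G1 moves after a G0 lift.

; perimeter-only toolpath
G21 ; units = mm
G90 ; absolute positioning
G28 ; home
; layer 1
G0 Z1.8
G0 X0.0 Y0.0
G1 X9.0 Y0.0
G1 X9.0 Y25.0
G1 X0.0 Y25.0
G1 X0.0 Y0.0
; layer 2
G0 Z3.7
G0 X0.0 Y0.0
G1 X9.0 Y0.0
G1 X9.0 Y25.0
G1 X0.0 Y25.0
G1 X0.0 Y0.0
; layer 3
G0 Z5.5
G0 X0.0 Y0.0
G1 X9.0 Y0.0
G1 X9.0 Y25.0
G1 X0.0 Y25.0
G1 X0.0 Y0.0
; layer 4
G0 Z7.3
G0 X0.0 Y0.0
G1 X9.0 Y0.0
G1 X9.0 Y25.0
G1 X0.0 Y25.0
G1 X0.0 Y0.0
; layer 5
G0 Z9.2
G0 X0.0 Y0.0
G1 X9.0 Y0.0
G1 X9.0 Y25.0
G1 X0.0 Y25.0
G1 X0.0 Y0.0
; layer 6
G0 Z11.0
G0 X0.0 Y0.0
G1 X9.0 Y0.0
G1 X9.0 Y25.0
G1 X0.0 Y25.0
G1 X0.0 Y0.0
M2 ; end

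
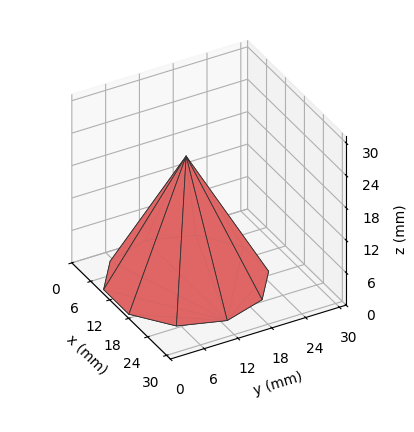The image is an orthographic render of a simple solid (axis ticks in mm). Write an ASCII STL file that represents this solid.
Reading the render: the shape is a regular 10-sided pyramid, base circumscribed radius ≈ 13 mm, apex at z ≈ 23 mm (dimensions read to the nearest mm from the axis ticks). For the STL, each face is triangulated and given an outward normal.

solid part
  facet normal 0.0000 0.0000 -1.0000
    outer loop
      vertex 17.0 25.4 0.0
      vertex 23.5 20.6 0.0
      vertex 26.0 13.0 0.0
    endloop
  endfacet
  facet normal 0.0000 0.0000 -1.0000
    outer loop
      vertex 9.0 25.4 0.0
      vertex 17.0 25.4 0.0
      vertex 26.0 13.0 0.0
    endloop
  endfacet
  facet normal 0.0000 0.0000 -1.0000
    outer loop
      vertex 2.5 20.6 0.0
      vertex 9.0 25.4 0.0
      vertex 26.0 13.0 0.0
    endloop
  endfacet
  facet normal 0.0000 0.0000 -1.0000
    outer loop
      vertex 0.0 13.0 0.0
      vertex 2.5 20.6 0.0
      vertex 26.0 13.0 0.0
    endloop
  endfacet
  facet normal 0.0000 0.0000 -1.0000
    outer loop
      vertex 2.5 5.4 0.0
      vertex 0.0 13.0 0.0
      vertex 26.0 13.0 0.0
    endloop
  endfacet
  facet normal 0.0000 0.0000 -1.0000
    outer loop
      vertex 9.0 0.6 0.0
      vertex 2.5 5.4 0.0
      vertex 26.0 13.0 0.0
    endloop
  endfacet
  facet normal 0.0000 0.0000 -1.0000
    outer loop
      vertex 17.0 0.6 0.0
      vertex 9.0 0.6 0.0
      vertex 26.0 13.0 0.0
    endloop
  endfacet
  facet normal 0.0000 0.0000 -1.0000
    outer loop
      vertex 23.5 5.4 0.0
      vertex 17.0 0.6 0.0
      vertex 26.0 13.0 0.0
    endloop
  endfacet
  facet normal 0.8369 0.2753 0.4730
    outer loop
      vertex 26.0 13.0 0.0
      vertex 23.5 20.6 0.0
      vertex 13.0 13.0 23.0
    endloop
  endfacet
  facet normal 0.5234 0.7087 0.4731
    outer loop
      vertex 23.5 20.6 0.0
      vertex 17.0 25.4 0.0
      vertex 13.0 13.0 23.0
    endloop
  endfacet
  facet normal 0.0000 0.8802 0.4746
    outer loop
      vertex 17.0 25.4 0.0
      vertex 9.0 25.4 0.0
      vertex 13.0 13.0 23.0
    endloop
  endfacet
  facet normal -0.5234 0.7087 0.4731
    outer loop
      vertex 9.0 25.4 0.0
      vertex 2.5 20.6 0.0
      vertex 13.0 13.0 23.0
    endloop
  endfacet
  facet normal -0.8369 0.2753 0.4730
    outer loop
      vertex 2.5 20.6 0.0
      vertex 0.0 13.0 0.0
      vertex 13.0 13.0 23.0
    endloop
  endfacet
  facet normal -0.8369 -0.2753 0.4730
    outer loop
      vertex 0.0 13.0 0.0
      vertex 2.5 5.4 0.0
      vertex 13.0 13.0 23.0
    endloop
  endfacet
  facet normal -0.5234 -0.7087 0.4731
    outer loop
      vertex 2.5 5.4 0.0
      vertex 9.0 0.6 0.0
      vertex 13.0 13.0 23.0
    endloop
  endfacet
  facet normal 0.0000 -0.8802 0.4746
    outer loop
      vertex 9.0 0.6 0.0
      vertex 17.0 0.6 0.0
      vertex 13.0 13.0 23.0
    endloop
  endfacet
  facet normal 0.5234 -0.7087 0.4731
    outer loop
      vertex 17.0 0.6 0.0
      vertex 23.5 5.4 0.0
      vertex 13.0 13.0 23.0
    endloop
  endfacet
  facet normal 0.8369 -0.2753 0.4730
    outer loop
      vertex 23.5 5.4 0.0
      vertex 26.0 13.0 0.0
      vertex 13.0 13.0 23.0
    endloop
  endfacet
endsolid part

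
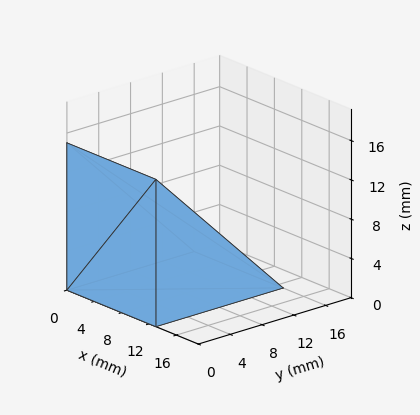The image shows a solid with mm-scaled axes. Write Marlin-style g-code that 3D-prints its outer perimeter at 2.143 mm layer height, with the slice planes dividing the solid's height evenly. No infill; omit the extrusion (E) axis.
Reading the render: the shape is a wedge (ramp): 13 × 16 mm base, rising to 15 mm along the y=0 edge and sloping linearly to z=0 at y=16 (dimensions read to the nearest mm from the axis ticks). For the g-code, the solid's height is divided into equal slices at the stated Δz and each level perimeter traced with G1 moves after a G0 lift.

; perimeter-only toolpath
G21 ; units = mm
G90 ; absolute positioning
G28 ; home
; layer 1
G0 Z2.143
G0 X0.000 Y0.000
G1 X13.000 Y0.000
G1 X13.000 Y13.714
G1 X0.000 Y13.714
G1 X0.000 Y0.000
; layer 2
G0 Z4.286
G0 X0.000 Y0.000
G1 X13.000 Y0.000
G1 X13.000 Y11.429
G1 X0.000 Y11.429
G1 X0.000 Y0.000
; layer 3
G0 Z6.429
G0 X0.000 Y0.000
G1 X13.000 Y0.000
G1 X13.000 Y9.143
G1 X0.000 Y9.143
G1 X0.000 Y0.000
; layer 4
G0 Z8.571
G0 X0.000 Y0.000
G1 X13.000 Y0.000
G1 X13.000 Y6.857
G1 X0.000 Y6.857
G1 X0.000 Y0.000
; layer 5
G0 Z10.714
G0 X0.000 Y0.000
G1 X13.000 Y0.000
G1 X13.000 Y4.571
G1 X0.000 Y4.571
G1 X0.000 Y0.000
; layer 6
G0 Z12.857
G0 X0.000 Y0.000
G1 X13.000 Y0.000
G1 X13.000 Y2.286
G1 X0.000 Y2.286
G1 X0.000 Y0.000
M2 ; end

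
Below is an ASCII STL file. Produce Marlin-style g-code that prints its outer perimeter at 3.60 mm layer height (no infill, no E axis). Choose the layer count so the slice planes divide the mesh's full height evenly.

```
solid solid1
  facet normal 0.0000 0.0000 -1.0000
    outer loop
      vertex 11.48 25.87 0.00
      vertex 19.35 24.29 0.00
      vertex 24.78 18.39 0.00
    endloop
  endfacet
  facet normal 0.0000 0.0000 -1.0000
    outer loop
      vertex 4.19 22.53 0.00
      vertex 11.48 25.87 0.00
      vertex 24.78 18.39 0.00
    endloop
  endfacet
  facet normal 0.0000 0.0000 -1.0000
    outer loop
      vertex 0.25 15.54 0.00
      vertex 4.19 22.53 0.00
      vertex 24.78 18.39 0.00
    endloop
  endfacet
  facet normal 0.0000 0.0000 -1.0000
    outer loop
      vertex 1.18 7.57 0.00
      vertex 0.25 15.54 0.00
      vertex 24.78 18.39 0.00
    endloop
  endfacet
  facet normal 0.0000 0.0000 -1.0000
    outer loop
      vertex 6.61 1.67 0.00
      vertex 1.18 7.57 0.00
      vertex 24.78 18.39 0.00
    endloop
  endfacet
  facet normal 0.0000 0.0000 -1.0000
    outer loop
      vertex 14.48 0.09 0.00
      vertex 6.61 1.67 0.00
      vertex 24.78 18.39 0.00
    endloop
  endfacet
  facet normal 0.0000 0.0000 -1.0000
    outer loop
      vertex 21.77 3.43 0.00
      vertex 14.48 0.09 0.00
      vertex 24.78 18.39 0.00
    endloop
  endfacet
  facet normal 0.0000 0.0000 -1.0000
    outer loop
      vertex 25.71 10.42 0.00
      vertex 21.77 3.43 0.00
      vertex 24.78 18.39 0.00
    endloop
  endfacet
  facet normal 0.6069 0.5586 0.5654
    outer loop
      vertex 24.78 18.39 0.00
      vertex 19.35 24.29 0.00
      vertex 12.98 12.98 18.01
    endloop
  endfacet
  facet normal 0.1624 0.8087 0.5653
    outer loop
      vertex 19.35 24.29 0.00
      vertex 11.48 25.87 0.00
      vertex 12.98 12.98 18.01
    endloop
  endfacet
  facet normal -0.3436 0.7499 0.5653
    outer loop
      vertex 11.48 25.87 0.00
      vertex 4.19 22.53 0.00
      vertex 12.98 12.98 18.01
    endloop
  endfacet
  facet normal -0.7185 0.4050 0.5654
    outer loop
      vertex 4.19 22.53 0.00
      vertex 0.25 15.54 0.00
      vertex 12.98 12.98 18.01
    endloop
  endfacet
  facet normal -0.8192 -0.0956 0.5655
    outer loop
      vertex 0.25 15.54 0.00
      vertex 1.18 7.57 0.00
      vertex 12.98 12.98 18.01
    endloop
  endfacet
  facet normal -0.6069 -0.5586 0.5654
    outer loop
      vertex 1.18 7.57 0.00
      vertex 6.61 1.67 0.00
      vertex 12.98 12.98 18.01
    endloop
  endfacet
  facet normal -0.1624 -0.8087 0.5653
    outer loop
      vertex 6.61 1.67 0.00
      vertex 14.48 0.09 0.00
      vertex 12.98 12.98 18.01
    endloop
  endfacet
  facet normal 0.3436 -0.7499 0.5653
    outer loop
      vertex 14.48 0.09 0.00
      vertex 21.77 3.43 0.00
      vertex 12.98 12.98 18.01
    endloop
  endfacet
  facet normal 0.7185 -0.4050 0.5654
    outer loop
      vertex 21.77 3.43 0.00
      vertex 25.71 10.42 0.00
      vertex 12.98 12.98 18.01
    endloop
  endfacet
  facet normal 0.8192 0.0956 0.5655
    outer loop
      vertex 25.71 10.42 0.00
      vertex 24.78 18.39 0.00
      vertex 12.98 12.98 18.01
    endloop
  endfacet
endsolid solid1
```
; perimeter-only toolpath
G21 ; units = mm
G90 ; absolute positioning
G28 ; home
; layer 1
G0 Z3.60
G0 X22.42 Y17.31
G1 X18.08 Y22.03
G1 X11.78 Y23.29
G1 X5.95 Y20.62
G1 X2.80 Y15.03
G1 X3.54 Y8.65
G1 X7.88 Y3.93
G1 X14.18 Y2.67
G1 X20.01 Y5.34
G1 X23.16 Y10.93
G1 X22.42 Y17.31
; layer 2
G0 Z7.20
G0 X20.06 Y16.23
G1 X16.80 Y19.77
G1 X12.08 Y20.71
G1 X7.71 Y18.71
G1 X5.34 Y14.52
G1 X5.90 Y9.73
G1 X9.16 Y6.19
G1 X13.88 Y5.25
G1 X18.25 Y7.25
G1 X20.62 Y11.44
G1 X20.06 Y16.23
; layer 3
G0 Z10.81
G0 X17.70 Y15.14
G1 X15.53 Y17.50
G1 X12.38 Y18.14
G1 X9.46 Y16.80
G1 X7.89 Y14.00
G1 X8.26 Y10.82
G1 X10.43 Y8.46
G1 X13.58 Y7.82
G1 X16.50 Y9.16
G1 X18.07 Y11.96
G1 X17.70 Y15.14
; layer 4
G0 Z14.41
G0 X15.34 Y14.06
G1 X14.25 Y15.24
G1 X12.68 Y15.56
G1 X11.22 Y14.89
G1 X10.43 Y13.49
G1 X10.62 Y11.90
G1 X11.71 Y10.72
G1 X13.28 Y10.40
G1 X14.74 Y11.07
G1 X15.53 Y12.47
G1 X15.34 Y14.06
M2 ; end

The solid is a regular 10-sided pyramid, base circumscribed radius ≈ 13 mm, apex at z ≈ 18 mm. Slicing at Δz = 3.60 mm — 5 equal slices spanning the solid's height, so layer i sits at z = i·h/5 — gives 4 non-empty perimeters. Each is a 10-segment closed polygon; G0 lifts to the layer z and rapids to the start vertex, then G1 traces the edges. The cross-section shrinks linearly with z (the slice at the apex is degenerate and omitted).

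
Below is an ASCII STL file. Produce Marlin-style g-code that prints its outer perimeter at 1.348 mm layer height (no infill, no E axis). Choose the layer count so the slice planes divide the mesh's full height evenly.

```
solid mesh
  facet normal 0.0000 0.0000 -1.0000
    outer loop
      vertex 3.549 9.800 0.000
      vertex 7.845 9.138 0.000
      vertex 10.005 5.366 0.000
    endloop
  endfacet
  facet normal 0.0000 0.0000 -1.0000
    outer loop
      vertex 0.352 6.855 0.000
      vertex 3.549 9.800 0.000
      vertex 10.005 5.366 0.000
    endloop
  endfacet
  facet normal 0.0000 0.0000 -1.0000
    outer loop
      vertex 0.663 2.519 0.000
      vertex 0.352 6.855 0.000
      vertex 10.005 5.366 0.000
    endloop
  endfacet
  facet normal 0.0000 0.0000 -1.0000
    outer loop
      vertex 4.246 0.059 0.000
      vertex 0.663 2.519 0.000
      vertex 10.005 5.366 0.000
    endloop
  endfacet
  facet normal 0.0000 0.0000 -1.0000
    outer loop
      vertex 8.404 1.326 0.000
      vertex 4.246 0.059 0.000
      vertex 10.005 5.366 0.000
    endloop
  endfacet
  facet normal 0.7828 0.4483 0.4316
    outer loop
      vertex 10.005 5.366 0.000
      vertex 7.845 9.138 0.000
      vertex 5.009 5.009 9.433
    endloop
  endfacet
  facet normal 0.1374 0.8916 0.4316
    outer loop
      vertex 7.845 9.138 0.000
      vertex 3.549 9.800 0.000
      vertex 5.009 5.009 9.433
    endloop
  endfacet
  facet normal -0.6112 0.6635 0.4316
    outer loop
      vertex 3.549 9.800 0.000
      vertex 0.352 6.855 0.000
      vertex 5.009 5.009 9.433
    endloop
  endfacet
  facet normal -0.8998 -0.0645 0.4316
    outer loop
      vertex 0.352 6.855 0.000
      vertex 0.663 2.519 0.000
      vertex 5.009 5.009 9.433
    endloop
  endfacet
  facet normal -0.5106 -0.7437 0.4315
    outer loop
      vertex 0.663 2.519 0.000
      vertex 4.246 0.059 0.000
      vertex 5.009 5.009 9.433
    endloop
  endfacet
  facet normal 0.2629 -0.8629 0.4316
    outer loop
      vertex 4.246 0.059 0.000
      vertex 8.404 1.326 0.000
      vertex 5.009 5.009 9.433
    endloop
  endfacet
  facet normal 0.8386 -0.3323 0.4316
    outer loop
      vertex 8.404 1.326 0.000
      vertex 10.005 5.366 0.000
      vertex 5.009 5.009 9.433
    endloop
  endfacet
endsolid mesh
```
; perimeter-only toolpath
G21 ; units = mm
G90 ; absolute positioning
G28 ; home
; layer 1
G0 Z1.348
G0 X9.291 Y5.315
G1 X7.440 Y8.548
G1 X3.758 Y9.116
G1 X1.017 Y6.591
G1 X1.284 Y2.875
G1 X4.355 Y0.766
G1 X7.919 Y1.852
G1 X9.291 Y5.315
; layer 2
G0 Z2.695
G0 X8.578 Y5.264
G1 X7.035 Y7.958
G1 X3.966 Y8.431
G1 X1.683 Y6.328
G1 X1.905 Y3.230
G1 X4.464 Y1.473
G1 X7.434 Y2.378
G1 X8.578 Y5.264
; layer 3
G0 Z4.043
G0 X7.864 Y5.213
G1 X6.630 Y7.368
G1 X4.175 Y7.747
G1 X2.348 Y6.064
G1 X2.526 Y3.586
G1 X4.573 Y2.180
G1 X6.949 Y2.904
G1 X7.864 Y5.213
; layer 4
G0 Z5.390
G0 X7.150 Y5.162
G1 X6.224 Y6.779
G1 X4.383 Y7.062
G1 X3.013 Y5.800
G1 X3.146 Y3.942
G1 X4.682 Y2.888
G1 X6.464 Y3.431
G1 X7.150 Y5.162
; layer 5
G0 Z6.738
G0 X6.436 Y5.111
G1 X5.819 Y6.189
G1 X4.592 Y6.378
G1 X3.678 Y5.536
G1 X3.767 Y4.298
G1 X4.791 Y3.595
G1 X5.979 Y3.957
G1 X6.436 Y5.111
; layer 6
G0 Z8.085
G0 X5.723 Y5.060
G1 X5.414 Y5.599
G1 X4.800 Y5.693
G1 X4.344 Y5.273
G1 X4.388 Y4.653
G1 X4.900 Y4.302
G1 X5.494 Y4.483
G1 X5.723 Y5.060
M2 ; end

The solid is a regular 7-sided pyramid, base circumscribed radius ≈ 5.01 mm, apex at z ≈ 9.43 mm. Slicing at Δz = 1.348 mm — 7 equal slices spanning the solid's height, so layer i sits at z = i·h/7 — gives 6 non-empty perimeters. Each is a 7-segment closed polygon; G0 lifts to the layer z and rapids to the start vertex, then G1 traces the edges. The cross-section shrinks linearly with z (the slice at the apex is degenerate and omitted).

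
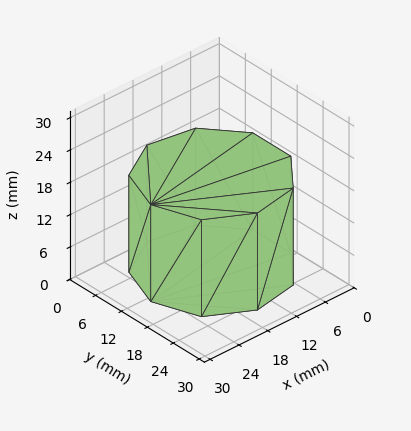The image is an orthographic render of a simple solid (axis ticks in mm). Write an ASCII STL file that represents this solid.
Reading the render: the shape is a regular 9-sided prism (a cylinder approximated with 9 flat sides), circumscribed radius ≈ 13 mm, height ≈ 18 mm (dimensions read to the nearest mm from the axis ticks). For the STL, each face is triangulated and given an outward normal.

solid part
  facet normal 0.0000 0.0000 -1.0000
    outer loop
      vertex 15.3 25.8 0.0
      vertex 23.0 21.4 0.0
      vertex 26.0 13.0 0.0
    endloop
  endfacet
  facet normal 0.0000 0.0000 -1.0000
    outer loop
      vertex 6.5 24.3 0.0
      vertex 15.3 25.8 0.0
      vertex 26.0 13.0 0.0
    endloop
  endfacet
  facet normal 0.0000 0.0000 -1.0000
    outer loop
      vertex 0.8 17.4 0.0
      vertex 6.5 24.3 0.0
      vertex 26.0 13.0 0.0
    endloop
  endfacet
  facet normal 0.0000 0.0000 -1.0000
    outer loop
      vertex 0.8 8.6 0.0
      vertex 0.8 17.4 0.0
      vertex 26.0 13.0 0.0
    endloop
  endfacet
  facet normal 0.0000 0.0000 -1.0000
    outer loop
      vertex 6.5 1.7 0.0
      vertex 0.8 8.6 0.0
      vertex 26.0 13.0 0.0
    endloop
  endfacet
  facet normal 0.0000 0.0000 -1.0000
    outer loop
      vertex 15.3 0.2 0.0
      vertex 6.5 1.7 0.0
      vertex 26.0 13.0 0.0
    endloop
  endfacet
  facet normal 0.0000 0.0000 -1.0000
    outer loop
      vertex 23.0 4.6 0.0
      vertex 15.3 0.2 0.0
      vertex 26.0 13.0 0.0
    endloop
  endfacet
  facet normal 0.0000 0.0000 1.0000
    outer loop
      vertex 26.0 13.0 18.0
      vertex 23.0 21.4 18.0
      vertex 15.3 25.8 18.0
    endloop
  endfacet
  facet normal 0.0000 0.0000 1.0000
    outer loop
      vertex 26.0 13.0 18.0
      vertex 15.3 25.8 18.0
      vertex 6.5 24.3 18.0
    endloop
  endfacet
  facet normal 0.0000 0.0000 1.0000
    outer loop
      vertex 26.0 13.0 18.0
      vertex 6.5 24.3 18.0
      vertex 0.8 17.4 18.0
    endloop
  endfacet
  facet normal 0.0000 0.0000 1.0000
    outer loop
      vertex 26.0 13.0 18.0
      vertex 0.8 17.4 18.0
      vertex 0.8 8.6 18.0
    endloop
  endfacet
  facet normal 0.0000 0.0000 1.0000
    outer loop
      vertex 26.0 13.0 18.0
      vertex 0.8 8.6 18.0
      vertex 6.5 1.7 18.0
    endloop
  endfacet
  facet normal 0.0000 0.0000 1.0000
    outer loop
      vertex 26.0 13.0 18.0
      vertex 6.5 1.7 18.0
      vertex 15.3 0.2 18.0
    endloop
  endfacet
  facet normal 0.0000 0.0000 1.0000
    outer loop
      vertex 26.0 13.0 18.0
      vertex 15.3 0.2 18.0
      vertex 23.0 4.6 18.0
    endloop
  endfacet
  facet normal 0.9417 0.3363 0.0000
    outer loop
      vertex 26.0 13.0 0.0
      vertex 23.0 21.4 0.0
      vertex 23.0 21.4 18.0
    endloop
  endfacet
  facet normal 0.9417 0.3363 0.0000
    outer loop
      vertex 26.0 13.0 0.0
      vertex 23.0 21.4 18.0
      vertex 26.0 13.0 18.0
    endloop
  endfacet
  facet normal 0.4961 0.8682 0.0000
    outer loop
      vertex 23.0 21.4 0.0
      vertex 15.3 25.8 0.0
      vertex 15.3 25.8 18.0
    endloop
  endfacet
  facet normal 0.4961 0.8682 0.0000
    outer loop
      vertex 23.0 21.4 0.0
      vertex 15.3 25.8 18.0
      vertex 23.0 21.4 18.0
    endloop
  endfacet
  facet normal -0.1680 0.9858 0.0000
    outer loop
      vertex 15.3 25.8 0.0
      vertex 6.5 24.3 0.0
      vertex 6.5 24.3 18.0
    endloop
  endfacet
  facet normal -0.1680 0.9858 0.0000
    outer loop
      vertex 15.3 25.8 0.0
      vertex 6.5 24.3 18.0
      vertex 15.3 25.8 18.0
    endloop
  endfacet
  facet normal -0.7710 0.6369 0.0000
    outer loop
      vertex 6.5 24.3 0.0
      vertex 0.8 17.4 0.0
      vertex 0.8 17.4 18.0
    endloop
  endfacet
  facet normal -0.7710 0.6369 0.0000
    outer loop
      vertex 6.5 24.3 0.0
      vertex 0.8 17.4 18.0
      vertex 6.5 24.3 18.0
    endloop
  endfacet
  facet normal -1.0000 0.0000 0.0000
    outer loop
      vertex 0.8 17.4 0.0
      vertex 0.8 8.6 0.0
      vertex 0.8 8.6 18.0
    endloop
  endfacet
  facet normal -1.0000 0.0000 0.0000
    outer loop
      vertex 0.8 17.4 0.0
      vertex 0.8 8.6 18.0
      vertex 0.8 17.4 18.0
    endloop
  endfacet
  facet normal -0.7710 -0.6369 0.0000
    outer loop
      vertex 0.8 8.6 0.0
      vertex 6.5 1.7 0.0
      vertex 6.5 1.7 18.0
    endloop
  endfacet
  facet normal -0.7710 -0.6369 0.0000
    outer loop
      vertex 0.8 8.6 0.0
      vertex 6.5 1.7 18.0
      vertex 0.8 8.6 18.0
    endloop
  endfacet
  facet normal -0.1680 -0.9858 0.0000
    outer loop
      vertex 6.5 1.7 0.0
      vertex 15.3 0.2 0.0
      vertex 15.3 0.2 18.0
    endloop
  endfacet
  facet normal -0.1680 -0.9858 0.0000
    outer loop
      vertex 6.5 1.7 0.0
      vertex 15.3 0.2 18.0
      vertex 6.5 1.7 18.0
    endloop
  endfacet
  facet normal 0.4961 -0.8682 0.0000
    outer loop
      vertex 15.3 0.2 0.0
      vertex 23.0 4.6 0.0
      vertex 23.0 4.6 18.0
    endloop
  endfacet
  facet normal 0.4961 -0.8682 0.0000
    outer loop
      vertex 15.3 0.2 0.0
      vertex 23.0 4.6 18.0
      vertex 15.3 0.2 18.0
    endloop
  endfacet
  facet normal 0.9417 -0.3363 0.0000
    outer loop
      vertex 23.0 4.6 0.0
      vertex 26.0 13.0 0.0
      vertex 26.0 13.0 18.0
    endloop
  endfacet
  facet normal 0.9417 -0.3363 0.0000
    outer loop
      vertex 23.0 4.6 0.0
      vertex 26.0 13.0 18.0
      vertex 23.0 4.6 18.0
    endloop
  endfacet
endsolid part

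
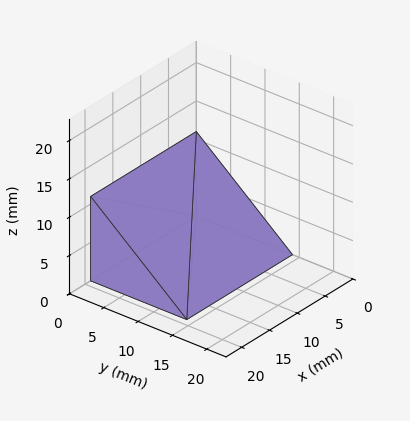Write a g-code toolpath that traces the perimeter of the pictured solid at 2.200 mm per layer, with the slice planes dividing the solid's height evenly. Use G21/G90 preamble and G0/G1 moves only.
Reading the render: the shape is a wedge (ramp): 19 × 14 mm base, rising to 11 mm along the y=0 edge and sloping linearly to z=0 at y=14 (dimensions read to the nearest mm from the axis ticks). For the g-code, the solid's height is divided into equal slices at the stated Δz and each level perimeter traced with G1 moves after a G0 lift.

; perimeter-only toolpath
G21 ; units = mm
G90 ; absolute positioning
G28 ; home
; layer 1
G0 Z2.200
G0 X0.000 Y0.000
G1 X19.000 Y0.000
G1 X19.000 Y11.200
G1 X0.000 Y11.200
G1 X0.000 Y0.000
; layer 2
G0 Z4.400
G0 X0.000 Y0.000
G1 X19.000 Y0.000
G1 X19.000 Y8.400
G1 X0.000 Y8.400
G1 X0.000 Y0.000
; layer 3
G0 Z6.600
G0 X0.000 Y0.000
G1 X19.000 Y0.000
G1 X19.000 Y5.600
G1 X0.000 Y5.600
G1 X0.000 Y0.000
; layer 4
G0 Z8.800
G0 X0.000 Y0.000
G1 X19.000 Y0.000
G1 X19.000 Y2.800
G1 X0.000 Y2.800
G1 X0.000 Y0.000
M2 ; end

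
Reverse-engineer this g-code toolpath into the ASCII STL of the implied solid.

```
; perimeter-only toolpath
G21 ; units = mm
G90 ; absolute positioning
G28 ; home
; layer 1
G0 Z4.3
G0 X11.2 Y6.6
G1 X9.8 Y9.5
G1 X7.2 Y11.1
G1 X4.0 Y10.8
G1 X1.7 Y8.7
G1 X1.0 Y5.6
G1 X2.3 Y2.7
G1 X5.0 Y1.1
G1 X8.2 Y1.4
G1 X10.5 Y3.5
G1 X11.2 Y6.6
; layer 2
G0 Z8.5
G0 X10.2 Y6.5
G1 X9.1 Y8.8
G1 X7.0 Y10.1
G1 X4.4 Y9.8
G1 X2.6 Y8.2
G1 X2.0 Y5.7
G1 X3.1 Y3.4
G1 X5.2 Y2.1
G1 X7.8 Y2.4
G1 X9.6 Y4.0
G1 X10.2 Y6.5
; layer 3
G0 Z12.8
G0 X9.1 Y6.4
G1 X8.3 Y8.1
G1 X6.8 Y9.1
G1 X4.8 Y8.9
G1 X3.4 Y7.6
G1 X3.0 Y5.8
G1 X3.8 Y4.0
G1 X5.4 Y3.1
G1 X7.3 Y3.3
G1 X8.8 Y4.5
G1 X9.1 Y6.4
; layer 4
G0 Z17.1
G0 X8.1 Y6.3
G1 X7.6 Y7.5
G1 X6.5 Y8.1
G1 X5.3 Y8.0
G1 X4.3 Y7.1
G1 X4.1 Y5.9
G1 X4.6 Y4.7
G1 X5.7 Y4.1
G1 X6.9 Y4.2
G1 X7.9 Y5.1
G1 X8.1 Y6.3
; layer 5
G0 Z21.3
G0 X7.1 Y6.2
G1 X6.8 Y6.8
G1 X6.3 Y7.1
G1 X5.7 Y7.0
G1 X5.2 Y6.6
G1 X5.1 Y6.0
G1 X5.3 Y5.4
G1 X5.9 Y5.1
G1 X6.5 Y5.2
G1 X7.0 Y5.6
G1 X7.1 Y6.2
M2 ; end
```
solid part
  facet normal 0.0000 0.0000 -1.0000
    outer loop
      vertex 7.4 12.1 0.0
      vertex 10.6 10.2 0.0
      vertex 12.2 6.7 0.0
    endloop
  endfacet
  facet normal 0.0000 0.0000 -1.0000
    outer loop
      vertex 3.6 11.7 0.0
      vertex 7.4 12.1 0.0
      vertex 12.2 6.7 0.0
    endloop
  endfacet
  facet normal 0.0000 0.0000 -1.0000
    outer loop
      vertex 0.8 9.2 0.0
      vertex 3.6 11.7 0.0
      vertex 12.2 6.7 0.0
    endloop
  endfacet
  facet normal 0.0000 0.0000 -1.0000
    outer loop
      vertex 0.0 5.5 0.0
      vertex 0.8 9.2 0.0
      vertex 12.2 6.7 0.0
    endloop
  endfacet
  facet normal 0.0000 0.0000 -1.0000
    outer loop
      vertex 1.6 2.0 0.0
      vertex 0.0 5.5 0.0
      vertex 12.2 6.7 0.0
    endloop
  endfacet
  facet normal 0.0000 0.0000 -1.0000
    outer loop
      vertex 4.8 0.1 0.0
      vertex 1.6 2.0 0.0
      vertex 12.2 6.7 0.0
    endloop
  endfacet
  facet normal 0.0000 0.0000 -1.0000
    outer loop
      vertex 8.6 0.5 0.0
      vertex 4.8 0.1 0.0
      vertex 12.2 6.7 0.0
    endloop
  endfacet
  facet normal 0.0000 0.0000 -1.0000
    outer loop
      vertex 11.4 3.0 0.0
      vertex 8.6 0.5 0.0
      vertex 12.2 6.7 0.0
    endloop
  endfacet
  facet normal 0.8870 0.4055 0.2209
    outer loop
      vertex 12.2 6.7 0.0
      vertex 10.6 10.2 0.0
      vertex 6.1 6.1 25.6
    endloop
  endfacet
  facet normal 0.4978 0.8384 0.2218
    outer loop
      vertex 10.6 10.2 0.0
      vertex 7.4 12.1 0.0
      vertex 6.1 6.1 25.6
    endloop
  endfacet
  facet normal -0.1021 0.9697 0.2221
    outer loop
      vertex 7.4 12.1 0.0
      vertex 3.6 11.7 0.0
      vertex 6.1 6.1 25.6
    endloop
  endfacet
  facet normal -0.6493 0.7272 0.2225
    outer loop
      vertex 3.6 11.7 0.0
      vertex 0.8 9.2 0.0
      vertex 6.1 6.1 25.6
    endloop
  endfacet
  facet normal -0.9530 0.2060 0.2222
    outer loop
      vertex 0.8 9.2 0.0
      vertex 0.0 5.5 0.0
      vertex 6.1 6.1 25.6
    endloop
  endfacet
  facet normal -0.8870 -0.4055 0.2209
    outer loop
      vertex 0.0 5.5 0.0
      vertex 1.6 2.0 0.0
      vertex 6.1 6.1 25.6
    endloop
  endfacet
  facet normal -0.4978 -0.8384 0.2218
    outer loop
      vertex 1.6 2.0 0.0
      vertex 4.8 0.1 0.0
      vertex 6.1 6.1 25.6
    endloop
  endfacet
  facet normal 0.1021 -0.9697 0.2221
    outer loop
      vertex 4.8 0.1 0.0
      vertex 8.6 0.5 0.0
      vertex 6.1 6.1 25.6
    endloop
  endfacet
  facet normal 0.6493 -0.7272 0.2225
    outer loop
      vertex 8.6 0.5 0.0
      vertex 11.4 3.0 0.0
      vertex 6.1 6.1 25.6
    endloop
  endfacet
  facet normal 0.9530 -0.2060 0.2222
    outer loop
      vertex 11.4 3.0 0.0
      vertex 12.2 6.7 0.0
      vertex 6.1 6.1 25.6
    endloop
  endfacet
endsolid part

The G0 Z moves step by Δz≈4.3 mm. The G1 loops shrink linearly with z, so the solid tapers from its base footprint up to z≈25.6. Closing with a flat bottom cap and the tapered top and triangulating gives 18 facets — a regular 10-sided pyramid, base circumscribed radius ≈ 6.1 mm, apex at z ≈ 25.6 mm.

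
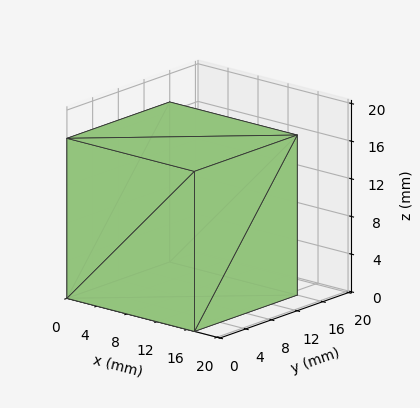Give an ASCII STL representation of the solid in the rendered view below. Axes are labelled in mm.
Reading the render: the shape is a rectangular box, roughly 17 × 16 mm footprint and 17 mm tall (dimensions read to the nearest mm from the axis ticks). For the STL, each face is triangulated and given an outward normal.

solid part
  facet normal 0.0000 0.0000 -1.0000
    outer loop
      vertex 17.000 16.000 0.000
      vertex 17.000 0.000 0.000
      vertex 0.000 0.000 0.000
    endloop
  endfacet
  facet normal 0.0000 0.0000 -1.0000
    outer loop
      vertex 0.000 16.000 0.000
      vertex 17.000 16.000 0.000
      vertex 0.000 0.000 0.000
    endloop
  endfacet
  facet normal 0.0000 0.0000 1.0000
    outer loop
      vertex 0.000 0.000 17.000
      vertex 17.000 0.000 17.000
      vertex 17.000 16.000 17.000
    endloop
  endfacet
  facet normal 0.0000 0.0000 1.0000
    outer loop
      vertex 0.000 0.000 17.000
      vertex 17.000 16.000 17.000
      vertex 0.000 16.000 17.000
    endloop
  endfacet
  facet normal 0.0000 -1.0000 0.0000
    outer loop
      vertex 0.000 0.000 0.000
      vertex 17.000 0.000 0.000
      vertex 17.000 0.000 17.000
    endloop
  endfacet
  facet normal 0.0000 -1.0000 0.0000
    outer loop
      vertex 0.000 0.000 0.000
      vertex 17.000 0.000 17.000
      vertex 0.000 0.000 17.000
    endloop
  endfacet
  facet normal 0.0000 1.0000 0.0000
    outer loop
      vertex 17.000 16.000 17.000
      vertex 17.000 16.000 0.000
      vertex 0.000 16.000 0.000
    endloop
  endfacet
  facet normal 0.0000 1.0000 0.0000
    outer loop
      vertex 0.000 16.000 17.000
      vertex 17.000 16.000 17.000
      vertex 0.000 16.000 0.000
    endloop
  endfacet
  facet normal -1.0000 0.0000 0.0000
    outer loop
      vertex 0.000 16.000 17.000
      vertex 0.000 16.000 0.000
      vertex 0.000 0.000 0.000
    endloop
  endfacet
  facet normal -1.0000 0.0000 0.0000
    outer loop
      vertex 0.000 0.000 17.000
      vertex 0.000 16.000 17.000
      vertex 0.000 0.000 0.000
    endloop
  endfacet
  facet normal 1.0000 0.0000 0.0000
    outer loop
      vertex 17.000 0.000 0.000
      vertex 17.000 16.000 0.000
      vertex 17.000 16.000 17.000
    endloop
  endfacet
  facet normal 1.0000 0.0000 0.0000
    outer loop
      vertex 17.000 0.000 0.000
      vertex 17.000 16.000 17.000
      vertex 17.000 0.000 17.000
    endloop
  endfacet
endsolid part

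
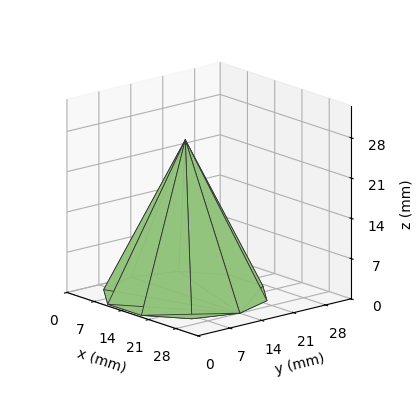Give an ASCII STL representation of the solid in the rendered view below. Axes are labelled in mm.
Reading the render: the shape is a regular 10-sided pyramid, base circumscribed radius ≈ 14 mm, apex at z ≈ 27 mm (dimensions read to the nearest mm from the axis ticks). For the STL, each face is triangulated and given an outward normal.

solid part
  facet normal 0.0000 0.0000 -1.0000
    outer loop
      vertex 18.326 27.315 0.000
      vertex 25.326 22.229 0.000
      vertex 28.000 14.000 0.000
    endloop
  endfacet
  facet normal 0.0000 0.0000 -1.0000
    outer loop
      vertex 9.674 27.315 0.000
      vertex 18.326 27.315 0.000
      vertex 28.000 14.000 0.000
    endloop
  endfacet
  facet normal 0.0000 0.0000 -1.0000
    outer loop
      vertex 2.674 22.229 0.000
      vertex 9.674 27.315 0.000
      vertex 28.000 14.000 0.000
    endloop
  endfacet
  facet normal 0.0000 0.0000 -1.0000
    outer loop
      vertex 0.000 14.000 0.000
      vertex 2.674 22.229 0.000
      vertex 28.000 14.000 0.000
    endloop
  endfacet
  facet normal 0.0000 0.0000 -1.0000
    outer loop
      vertex 2.674 5.771 0.000
      vertex 0.000 14.000 0.000
      vertex 28.000 14.000 0.000
    endloop
  endfacet
  facet normal 0.0000 0.0000 -1.0000
    outer loop
      vertex 9.674 0.685 0.000
      vertex 2.674 5.771 0.000
      vertex 28.000 14.000 0.000
    endloop
  endfacet
  facet normal 0.0000 0.0000 -1.0000
    outer loop
      vertex 18.326 0.685 0.000
      vertex 9.674 0.685 0.000
      vertex 28.000 14.000 0.000
    endloop
  endfacet
  facet normal 0.0000 0.0000 -1.0000
    outer loop
      vertex 25.326 5.771 0.000
      vertex 18.326 0.685 0.000
      vertex 28.000 14.000 0.000
    endloop
  endfacet
  facet normal 0.8530 0.2772 0.4423
    outer loop
      vertex 28.000 14.000 0.000
      vertex 25.326 22.229 0.000
      vertex 14.000 14.000 27.000
    endloop
  endfacet
  facet normal 0.5272 0.7256 0.4423
    outer loop
      vertex 25.326 22.229 0.000
      vertex 18.326 27.315 0.000
      vertex 14.000 14.000 27.000
    endloop
  endfacet
  facet normal 0.0000 0.8969 0.4423
    outer loop
      vertex 18.326 27.315 0.000
      vertex 9.674 27.315 0.000
      vertex 14.000 14.000 27.000
    endloop
  endfacet
  facet normal -0.5272 0.7256 0.4423
    outer loop
      vertex 9.674 27.315 0.000
      vertex 2.674 22.229 0.000
      vertex 14.000 14.000 27.000
    endloop
  endfacet
  facet normal -0.8530 0.2772 0.4423
    outer loop
      vertex 2.674 22.229 0.000
      vertex 0.000 14.000 0.000
      vertex 14.000 14.000 27.000
    endloop
  endfacet
  facet normal -0.8530 -0.2772 0.4423
    outer loop
      vertex 0.000 14.000 0.000
      vertex 2.674 5.771 0.000
      vertex 14.000 14.000 27.000
    endloop
  endfacet
  facet normal -0.5272 -0.7256 0.4423
    outer loop
      vertex 2.674 5.771 0.000
      vertex 9.674 0.685 0.000
      vertex 14.000 14.000 27.000
    endloop
  endfacet
  facet normal 0.0000 -0.8969 0.4423
    outer loop
      vertex 9.674 0.685 0.000
      vertex 18.326 0.685 0.000
      vertex 14.000 14.000 27.000
    endloop
  endfacet
  facet normal 0.5272 -0.7256 0.4423
    outer loop
      vertex 18.326 0.685 0.000
      vertex 25.326 5.771 0.000
      vertex 14.000 14.000 27.000
    endloop
  endfacet
  facet normal 0.8530 -0.2772 0.4423
    outer loop
      vertex 25.326 5.771 0.000
      vertex 28.000 14.000 0.000
      vertex 14.000 14.000 27.000
    endloop
  endfacet
endsolid part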